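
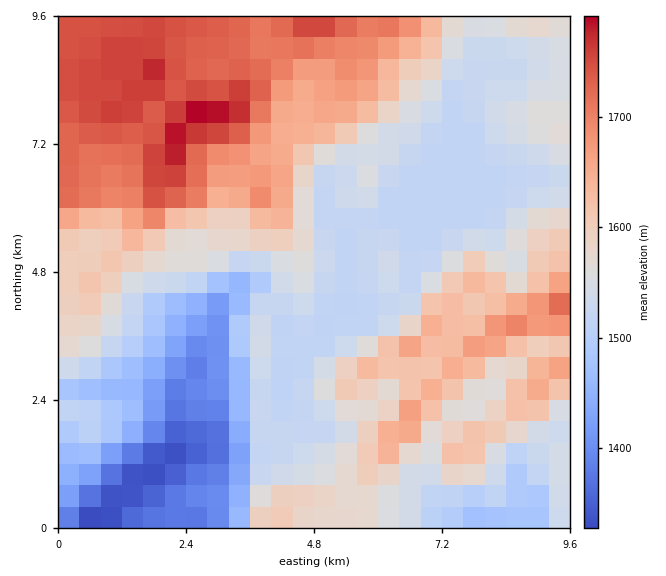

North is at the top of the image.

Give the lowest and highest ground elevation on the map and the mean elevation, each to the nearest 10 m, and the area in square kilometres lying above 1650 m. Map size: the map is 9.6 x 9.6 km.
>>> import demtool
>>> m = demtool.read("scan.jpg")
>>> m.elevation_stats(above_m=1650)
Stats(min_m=1320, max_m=1800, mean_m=1570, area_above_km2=22.8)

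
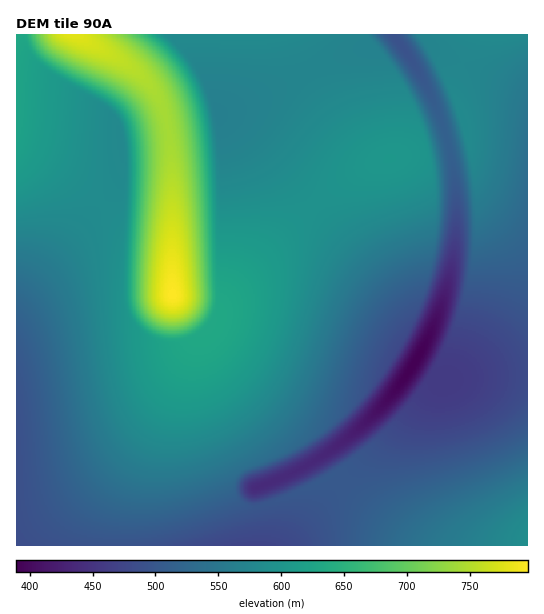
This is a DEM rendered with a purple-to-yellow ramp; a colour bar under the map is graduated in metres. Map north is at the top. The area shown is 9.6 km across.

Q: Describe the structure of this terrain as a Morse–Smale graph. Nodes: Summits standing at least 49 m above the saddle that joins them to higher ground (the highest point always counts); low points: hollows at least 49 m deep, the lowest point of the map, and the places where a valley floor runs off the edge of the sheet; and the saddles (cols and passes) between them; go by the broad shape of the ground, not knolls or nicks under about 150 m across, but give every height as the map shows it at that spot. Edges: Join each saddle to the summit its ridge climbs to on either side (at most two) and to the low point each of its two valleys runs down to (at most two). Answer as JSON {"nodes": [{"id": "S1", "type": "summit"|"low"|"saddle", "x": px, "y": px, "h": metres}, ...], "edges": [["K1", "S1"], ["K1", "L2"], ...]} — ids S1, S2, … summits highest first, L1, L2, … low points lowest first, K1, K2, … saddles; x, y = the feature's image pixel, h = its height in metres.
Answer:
{"nodes": [
{"id": "S1", "type": "summit", "x": 173, "y": 295, "h": 796},
{"id": "S2", "type": "summit", "x": 527, "y": 541, "h": 590},
{"id": "S3", "type": "summit", "x": 498, "y": 35, "h": 583},
{"id": "L1", "type": "low", "x": 413, "y": 365, "h": 389},
{"id": "K1", "type": "saddle", "x": 446, "y": 139, "h": 514},
{"id": "K2", "type": "saddle", "x": 261, "y": 505, "h": 498}],
"edges": [["K1", "S1"], ["K1", "S3"], ["K1", "L1"], ["K2", "S1"], ["K2", "S2"], ["K2", "L1"]]}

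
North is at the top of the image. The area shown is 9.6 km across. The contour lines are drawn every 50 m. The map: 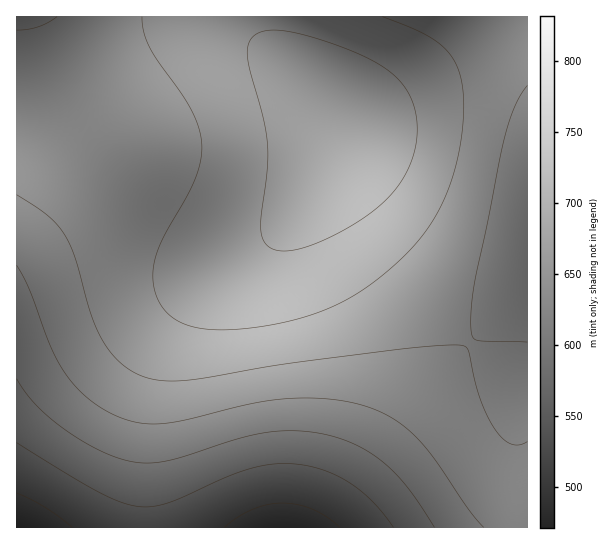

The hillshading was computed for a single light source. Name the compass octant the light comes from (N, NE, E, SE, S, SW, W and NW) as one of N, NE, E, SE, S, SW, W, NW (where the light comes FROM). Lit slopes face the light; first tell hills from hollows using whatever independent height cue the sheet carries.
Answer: S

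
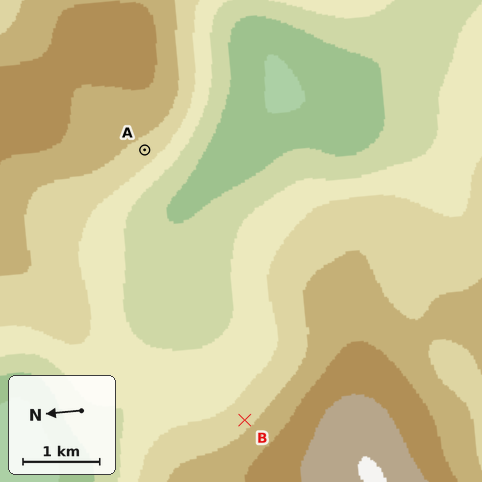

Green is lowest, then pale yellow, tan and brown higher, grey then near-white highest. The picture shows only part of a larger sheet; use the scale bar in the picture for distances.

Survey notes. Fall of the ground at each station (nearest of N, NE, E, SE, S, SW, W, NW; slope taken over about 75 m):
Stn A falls SW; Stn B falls NE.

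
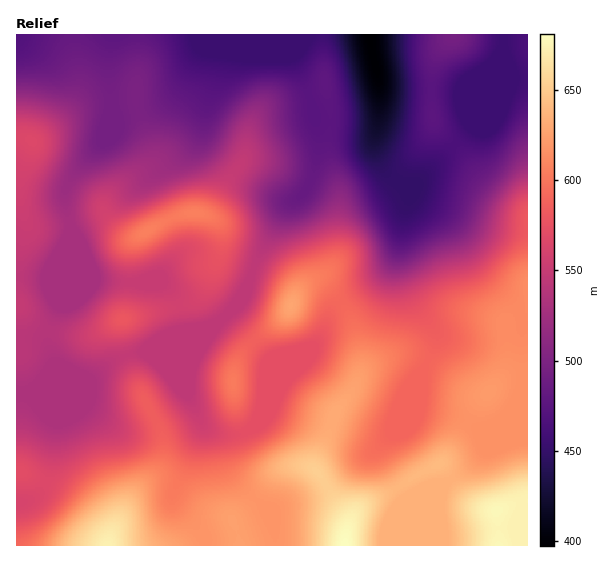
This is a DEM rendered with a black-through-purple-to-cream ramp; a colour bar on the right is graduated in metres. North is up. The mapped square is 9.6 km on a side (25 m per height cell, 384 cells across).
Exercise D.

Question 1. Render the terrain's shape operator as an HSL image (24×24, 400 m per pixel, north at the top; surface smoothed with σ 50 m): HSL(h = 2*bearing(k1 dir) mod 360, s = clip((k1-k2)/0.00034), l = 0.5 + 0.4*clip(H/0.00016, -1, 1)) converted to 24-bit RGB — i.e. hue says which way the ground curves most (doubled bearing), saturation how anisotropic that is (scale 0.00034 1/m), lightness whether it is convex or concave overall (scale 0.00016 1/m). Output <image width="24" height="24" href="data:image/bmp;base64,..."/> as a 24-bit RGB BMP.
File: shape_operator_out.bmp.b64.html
<image width="24" height="24" href="data:image/bmp;base64,Qk32BgAAAAAAADYAAAAoAAAAGAAAABgAAAABABgAAAAAAMAGAAATCwAAEwsAAAAAAAAAAAAAJz/eVWHr4MTmuKTG5cq3d6NoOneolF6ykVWKgn5llKd2eWyGSkh7Q0t4jLeD+e3JmSo/NUdzf4B/fn2AOCtelKhRv8ZyeW6BNFQpGUs1q6Fbxpek36+w2bKoLkxlWzhqpnGYj5yupIuggWWCS01zS2qBarpp48iy55K5GUhqf4B/c3GBRCqjrM/Ryb+eaWuNXo5NInNVH35Fiq1mwKid8KawnTaaMWB0f6iafIWas0uNqkBTYVFEQms9VO9MSOa85qzz2kf/dZ9QZ4BpEsWwftfayJPdx5Xgq8LKQXrDP4+dS6paX6ZhyXic6YHHVY+/XYWveW2mYkLN2p7xx6fso8/lr++uG2cvHSoVoDWw+L/233rePc1cGlsqO2QzqLlyubORTlOCXHCEcJ5kb3tGV0Iq4pYrdsJVNWl3jU5GKX5EOpyw25HT1Yqh6IJee0o3IU04F2YtM3VF3pSn2ZupaD90SXM6WYQft6lTZEVAQmo6goFTdzE9dEEwqO1zecR7NxlGfScQYbcGCTYVZVopzmww2opkwol8TX12PmdvIFo5hpUv1XI4jVVedoFzf4B+pX5VgHR7e4B7O2VsizaFutCUuvq9XzCOQgVM3Fpj1ve4Ild3FEpgvp+hz6253JSem3Z1K2dzdXuAME96uJd2n4CFcZhyb4GBgp9XeYB+gH9/QUBwOnan2PPZ39GHVRJGGAhm5+fF8/bVGCJpInhvPrR6u26X5YqVy5adS1qHS3t4M1qHprKfo4+srY+dYGGKqK6UUHl9gDk/h4w8EYwuhfsAdwoegHt+AkBn493B/NbHGSNceoB4HmA7SmM207mO0qOsunPERnWhNJKYbZl5l2d1rn90e2WTqJx2akeZf2zHzpLKwGg9VJQXJmwvfIB7RX15CoRU+6/B/xqegIEFFWEKFU5DotNho655onuvpX67TEuLZ1lLfm5OrrBkaYJ0jrl1NrfILnDCumHj79ny4djzc1HoHa+MeJwzBlgjFXpR/1fl/M/ceOHQClFoeNNjZalxZ3SNnleIl0KJgGeVf52loq2TeWuIv9WrXil3RHE9D1tB1dOJxF9Xwz68ukXFyHeel8ZVAjEqFC9h+eDS87rTHUGAU91nVse5OTXHnlPLmHvIkp3Lg4TDuH6qoWKE3dFRNDZof3+AJS1do34AfoMFSWApfEdip5yI2byoF3OCADhF2+20+bPTyX/XgtlfEKI4C0dsgES/t426jI6phk6sw1+rxKG5zaZ/I4Jwe4CAPQNO6KSY5cR6GHUmG3lPnphl2qxzOsRbAExSP857yY+x56zf8Nvdi9y+AB0zLT9Vq6WEnHWTc0GDoW+DyrmQsKCNmI3FIy55CQl8s+n098z/+c/8HlJ1NlMdsOpnlOCbAI+iFKOcc2aUuZ+E9PLX3JeoEAMwIk5Nc5VBcUM8azpQlVo+6so5lsR7Z7mdNwKElde+AOhcEdLF+sz/7cz/zNX/0fL6wsPjKkSADiUdHzoj1Z499P9XmC8iQhNJNlZQam1DYFhCR2V4oHG98OTY19V/SHozCS9Yt93R1o+NCjoTBTgGg9BO55+p5x0X0DoARRgUNUggCDEijcI29vrFZiqAeDB+V2h2TGBvdYt0M6GBM5Gl8fDayZh2w7RcAmdVIppmznmm2HO4MoM8C2IGeHgk8zp+7YWSqHXDi73NFmScJ9Ng0vCbWg5+sTigkmZXOWhYYZtnYLCHImRo0vFYrpSI4tbJPJahEEAxJksfvWxWu5SrfamWGlRWkTiB886+p8bKiY22RyyQd8FBxegnCg0pqTm613mZY5xZLMtrTbigLjKA1tqFu8zf4Mrg02vSJi10TXN4VqA7d6tdpIt3Nj1sIkRt9eXOy7B1cGFWVTVpsJJl5eCPBSJDKiJr0nB+39yyPdOtaD00EEA10Np3trGTr2SG1E6crUW8SkaEkbFxVJpPhYJfalV3FWlqz9WB9L7DlGamSjZ5rrhv2e++Aw5nFQtOx45w7/W9TCWAf36AV3d+N9geqIhQgT5CoUpIpmiDXU6VuLCScaRvVX+MgHSdRZGYJqFh2ruh4HHbjyK81OWosOKSDgQvFAgr0sBe+/OKHV5keIB6f3+AO5xEfmJCgU9KmpxtlYx3VV2QtK+atZ2VUICFUXx0iHZMV3grXXAUcFAZYjOL8/fUxqFuFgAzIxBMxtGP7cKStkI9FXsiVIJwoEhwbmdhi4pzkp5xi4xrUXFWj6NRs5dbhmJna0RwgH54gH9+gIB/f4B/PX1j7/9so1YxDgAzKCWcs8Oa1K2m38bfvc7cE0SXcG2w"/>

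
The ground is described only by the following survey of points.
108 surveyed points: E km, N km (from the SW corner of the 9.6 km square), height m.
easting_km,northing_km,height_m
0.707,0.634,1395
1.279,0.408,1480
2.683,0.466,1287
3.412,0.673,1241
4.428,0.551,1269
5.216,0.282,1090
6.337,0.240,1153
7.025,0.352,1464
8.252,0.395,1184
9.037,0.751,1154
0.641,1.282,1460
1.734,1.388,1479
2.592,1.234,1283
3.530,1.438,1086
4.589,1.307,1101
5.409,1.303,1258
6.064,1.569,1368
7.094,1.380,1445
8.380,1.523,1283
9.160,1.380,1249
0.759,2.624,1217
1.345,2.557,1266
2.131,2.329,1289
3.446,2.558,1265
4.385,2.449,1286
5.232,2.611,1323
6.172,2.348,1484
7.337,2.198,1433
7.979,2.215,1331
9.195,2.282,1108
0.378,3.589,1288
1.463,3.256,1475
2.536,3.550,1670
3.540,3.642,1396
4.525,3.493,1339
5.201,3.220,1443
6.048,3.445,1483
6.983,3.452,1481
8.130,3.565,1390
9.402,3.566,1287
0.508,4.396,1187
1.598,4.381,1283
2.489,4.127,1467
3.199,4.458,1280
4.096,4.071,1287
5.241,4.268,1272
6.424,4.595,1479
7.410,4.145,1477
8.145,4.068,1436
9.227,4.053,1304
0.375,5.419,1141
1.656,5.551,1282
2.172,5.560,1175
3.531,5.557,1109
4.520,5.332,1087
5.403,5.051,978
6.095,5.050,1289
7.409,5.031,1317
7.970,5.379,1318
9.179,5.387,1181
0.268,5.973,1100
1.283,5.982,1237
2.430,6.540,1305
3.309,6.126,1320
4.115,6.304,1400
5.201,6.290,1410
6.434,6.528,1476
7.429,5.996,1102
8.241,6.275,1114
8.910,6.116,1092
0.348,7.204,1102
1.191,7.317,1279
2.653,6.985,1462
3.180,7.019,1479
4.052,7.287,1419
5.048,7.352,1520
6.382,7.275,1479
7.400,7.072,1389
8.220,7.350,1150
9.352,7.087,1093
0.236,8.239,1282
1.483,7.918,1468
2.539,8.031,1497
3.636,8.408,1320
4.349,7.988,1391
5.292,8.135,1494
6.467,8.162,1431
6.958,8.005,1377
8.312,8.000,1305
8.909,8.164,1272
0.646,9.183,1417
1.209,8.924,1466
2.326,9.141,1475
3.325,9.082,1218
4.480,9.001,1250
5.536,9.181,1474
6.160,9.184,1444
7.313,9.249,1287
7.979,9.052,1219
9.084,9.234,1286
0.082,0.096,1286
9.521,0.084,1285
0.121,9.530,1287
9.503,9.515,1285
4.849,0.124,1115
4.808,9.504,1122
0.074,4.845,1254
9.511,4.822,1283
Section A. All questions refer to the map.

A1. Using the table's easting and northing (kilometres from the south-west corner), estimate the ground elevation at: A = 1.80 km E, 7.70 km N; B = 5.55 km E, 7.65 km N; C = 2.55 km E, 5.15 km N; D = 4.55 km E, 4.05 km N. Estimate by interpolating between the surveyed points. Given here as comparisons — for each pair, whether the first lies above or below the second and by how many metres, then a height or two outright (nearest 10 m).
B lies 290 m above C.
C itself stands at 1190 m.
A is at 1380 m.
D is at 1280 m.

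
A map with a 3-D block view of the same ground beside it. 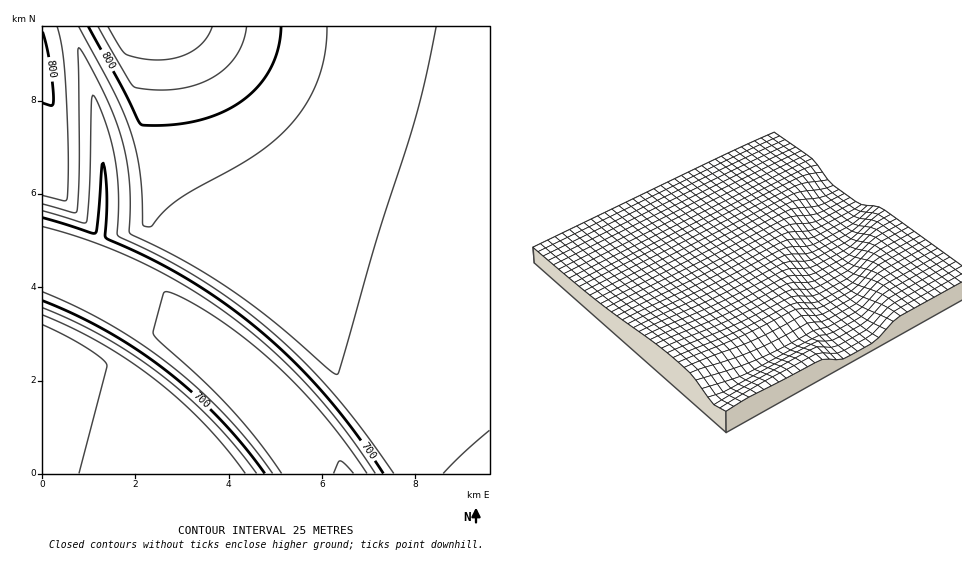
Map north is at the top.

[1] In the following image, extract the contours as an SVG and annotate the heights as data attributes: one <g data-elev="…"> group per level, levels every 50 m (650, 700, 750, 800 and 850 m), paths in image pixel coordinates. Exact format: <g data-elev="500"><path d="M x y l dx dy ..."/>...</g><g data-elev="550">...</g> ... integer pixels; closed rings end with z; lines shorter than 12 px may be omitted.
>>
<g data-elev="650"><path d="M282 473l-24-32-28-33-26-27-50-45-1-6 10-35 2-3 6 1 11 4 30 18 31 22 28 24 26 24 24 27 24 30 22 31"/></g><g data-elev="700"><path d="M265 473l-22-28-24-26-25-25-28-23-28-20-30-19-32-17-33-14"/><path d="M43 218l52 15 3-10 4-55 1-5 4 29-1 46 47 22 37 20 37 25 35 27 33 31 31 33 30 38 27 39"/></g><g data-elev="750"><path d="M245 473l-19-25-21-24-24-23-25-21-26-19-28-17-28-15-31-14"/><path d="M43 204l30 9 2 0 2-2 2-47 0-116 8 12 18 35 10 24 7 21 5 21 2 21 1 51 54 28 46 28 39 29 59 51 9 5 41-139 37-116 11-41 10-51"/></g><g data-elev="800"><path d="M43 103l9 3 2-7-4-37-7-30"/><path d="M88 27l34 60 17 36 4 2 12 1 26-2 25-6 21-8 19-12 14-14 12-18 6-18 3-21"/></g><g data-elev="850"><path d="M108 27l12 20 5 7 16 4 17 2 19-2 15-7 13-10 7-14"/></g>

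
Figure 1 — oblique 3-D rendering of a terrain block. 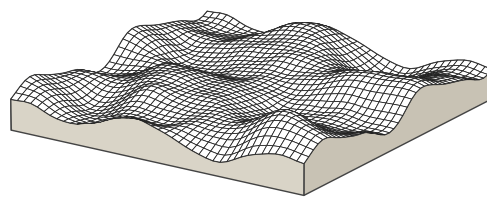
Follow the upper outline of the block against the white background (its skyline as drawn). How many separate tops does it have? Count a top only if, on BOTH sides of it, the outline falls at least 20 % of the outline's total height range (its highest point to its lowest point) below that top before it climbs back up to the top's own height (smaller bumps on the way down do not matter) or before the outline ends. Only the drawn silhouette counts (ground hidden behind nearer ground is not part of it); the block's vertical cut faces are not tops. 1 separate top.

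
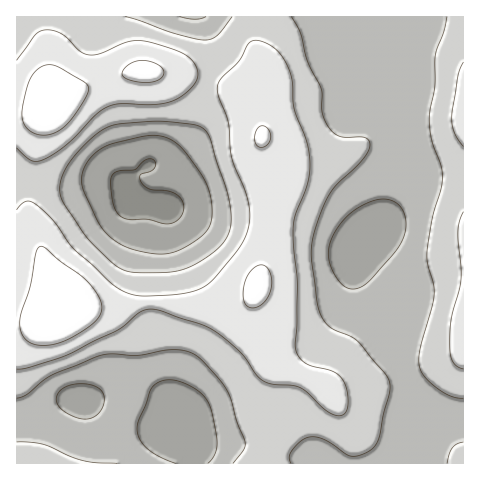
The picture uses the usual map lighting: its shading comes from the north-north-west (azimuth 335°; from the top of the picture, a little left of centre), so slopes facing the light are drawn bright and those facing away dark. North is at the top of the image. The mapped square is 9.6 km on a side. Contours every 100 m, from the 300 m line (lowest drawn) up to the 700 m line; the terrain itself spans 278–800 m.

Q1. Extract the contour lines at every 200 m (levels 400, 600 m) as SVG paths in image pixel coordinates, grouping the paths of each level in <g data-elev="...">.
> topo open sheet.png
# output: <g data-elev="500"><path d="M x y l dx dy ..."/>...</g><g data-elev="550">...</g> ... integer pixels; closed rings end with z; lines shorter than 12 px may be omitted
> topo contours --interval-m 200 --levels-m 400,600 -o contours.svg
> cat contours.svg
<g data-elev="400"><path d="M176 463l-16-6-12-8-8-9-3-9 1-10 13-32 7-6 9-3 12 1 14 6 9 8 7 9 4 14 4 26-3 11-6 8"/><path d="M84 419l-14-4-11-9-2-4 0-5 5-8 9-4 13-1 11 2 7 5 2 8-3 11-7 7z"/><path d="M349 289l-6-4-4-4-9-18-1-14 5-15 13-17 15-11 19-7 7 0 7 3 7 6 4 10 0 12-4 12-9 12-25 28-10 6z"/><path d="M152 253l-27-6-10-7-9-7-11-17-12-26-2-10 2-9 4-9 7-7 8-7 15-6 26-6 11-1 10 2 8 3 8 6 8 9 19 30 4 12 1 16-1 9-3 7-13 12-22 11-9 2z"/><path d="M206 17l-11 2-15-2"/></g><g data-elev="600"><path d="M17 369l12-2 39-12 51-26 22-18 13-2 47 15 14 7 26 22 15 22 9 7 8 2 19 1 8 3 8 5 17 16 10 6 9-1 2-3 2-6-1-16-6-12-9-6-26-7-7-7-3-8 1-65-3-36-1-21 3-13 12-32 2-11 0-13-4-19-12-30-2-26-2-12-9-16-11-10-12-5-8 2-11 19-17 16-4 7 0 11 10 28 4 35 15 38 3 22-3 14-7 14-24 30-10 10-13 5-20 4-32 1-15-3-15-10-36-33-21-29-18-16-5-4-5 0-5 3-4 6"/><path d="M463 212l-4 10-1 10 3 48-10 38-1 24 0 12 2 7 4 5 7 3"/><path d="M17 148l15 13 4 0 7-1 24-16 28-28 10-8 14-4 34 1 19-4 10-5 9-8 5-7 2-7-3-10-7-8-12-6-19-6-14-3-11 0-10 3-21 9-12 2-9-4-18-17-13-4-7 0-6 4-19 26"/><path d="M463 62l-5 14-6 42 3 15 8 13"/></g>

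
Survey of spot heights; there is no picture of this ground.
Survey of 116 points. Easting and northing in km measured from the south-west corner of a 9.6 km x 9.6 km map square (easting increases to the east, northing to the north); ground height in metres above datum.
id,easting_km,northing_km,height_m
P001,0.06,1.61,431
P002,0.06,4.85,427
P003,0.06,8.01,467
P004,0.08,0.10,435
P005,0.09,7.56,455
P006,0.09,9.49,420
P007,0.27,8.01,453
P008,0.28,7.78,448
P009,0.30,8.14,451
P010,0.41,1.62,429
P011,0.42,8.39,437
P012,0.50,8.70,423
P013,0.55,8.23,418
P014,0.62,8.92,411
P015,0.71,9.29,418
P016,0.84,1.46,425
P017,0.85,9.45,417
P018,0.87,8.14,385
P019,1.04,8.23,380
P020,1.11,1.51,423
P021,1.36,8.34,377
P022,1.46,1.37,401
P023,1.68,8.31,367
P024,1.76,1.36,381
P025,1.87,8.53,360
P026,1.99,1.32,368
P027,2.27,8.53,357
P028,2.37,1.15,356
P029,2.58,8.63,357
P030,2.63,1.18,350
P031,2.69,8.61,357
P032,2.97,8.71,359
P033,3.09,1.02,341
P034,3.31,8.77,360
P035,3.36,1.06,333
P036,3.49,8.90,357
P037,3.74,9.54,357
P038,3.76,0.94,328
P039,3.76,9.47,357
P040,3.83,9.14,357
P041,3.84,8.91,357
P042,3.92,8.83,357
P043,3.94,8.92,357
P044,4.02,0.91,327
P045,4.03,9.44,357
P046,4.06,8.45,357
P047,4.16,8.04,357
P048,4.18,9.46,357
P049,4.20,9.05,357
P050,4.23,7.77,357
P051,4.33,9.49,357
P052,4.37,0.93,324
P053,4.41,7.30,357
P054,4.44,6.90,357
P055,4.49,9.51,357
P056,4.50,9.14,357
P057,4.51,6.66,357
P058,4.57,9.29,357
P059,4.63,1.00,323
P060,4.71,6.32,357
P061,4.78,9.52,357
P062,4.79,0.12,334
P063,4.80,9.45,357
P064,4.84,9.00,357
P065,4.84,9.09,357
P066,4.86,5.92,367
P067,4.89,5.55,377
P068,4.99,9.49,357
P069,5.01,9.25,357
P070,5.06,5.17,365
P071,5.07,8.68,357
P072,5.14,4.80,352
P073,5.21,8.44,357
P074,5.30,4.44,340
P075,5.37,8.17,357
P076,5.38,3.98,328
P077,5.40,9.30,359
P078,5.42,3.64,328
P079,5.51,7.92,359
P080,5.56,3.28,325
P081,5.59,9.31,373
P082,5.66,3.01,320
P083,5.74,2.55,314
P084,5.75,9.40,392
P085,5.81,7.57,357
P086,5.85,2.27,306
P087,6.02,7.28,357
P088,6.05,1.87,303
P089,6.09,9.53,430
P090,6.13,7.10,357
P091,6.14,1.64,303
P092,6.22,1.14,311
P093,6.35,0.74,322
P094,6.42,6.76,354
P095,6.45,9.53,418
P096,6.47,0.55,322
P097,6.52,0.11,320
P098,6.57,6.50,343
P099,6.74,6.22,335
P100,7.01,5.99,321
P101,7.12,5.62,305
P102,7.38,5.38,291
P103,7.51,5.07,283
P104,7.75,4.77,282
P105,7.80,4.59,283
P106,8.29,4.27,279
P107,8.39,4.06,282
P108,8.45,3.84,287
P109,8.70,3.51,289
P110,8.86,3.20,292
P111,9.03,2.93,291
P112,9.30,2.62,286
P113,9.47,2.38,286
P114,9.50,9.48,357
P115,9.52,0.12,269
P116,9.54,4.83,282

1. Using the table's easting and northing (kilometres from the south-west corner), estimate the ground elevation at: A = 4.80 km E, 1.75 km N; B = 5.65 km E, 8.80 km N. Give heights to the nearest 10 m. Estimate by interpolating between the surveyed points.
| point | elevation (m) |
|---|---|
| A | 340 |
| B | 370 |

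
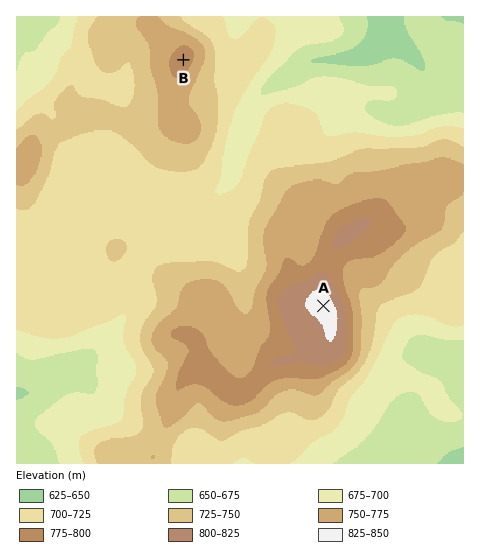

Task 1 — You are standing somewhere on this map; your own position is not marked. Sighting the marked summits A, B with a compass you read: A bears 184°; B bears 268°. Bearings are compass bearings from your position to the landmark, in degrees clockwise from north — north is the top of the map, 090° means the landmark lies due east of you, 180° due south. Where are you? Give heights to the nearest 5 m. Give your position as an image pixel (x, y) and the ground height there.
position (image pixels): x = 341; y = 54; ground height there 650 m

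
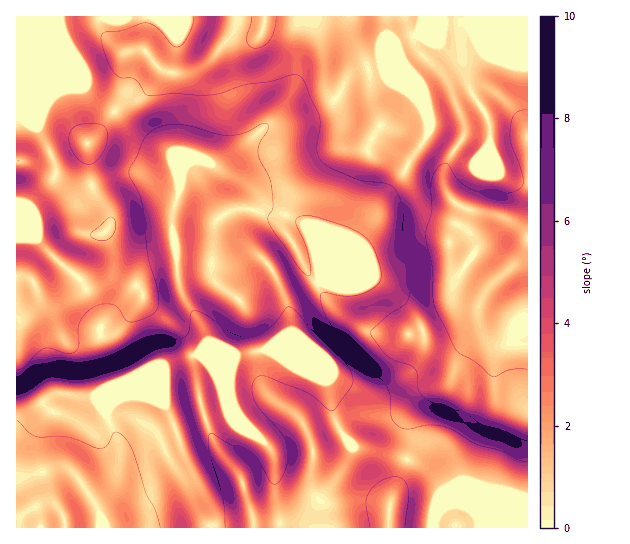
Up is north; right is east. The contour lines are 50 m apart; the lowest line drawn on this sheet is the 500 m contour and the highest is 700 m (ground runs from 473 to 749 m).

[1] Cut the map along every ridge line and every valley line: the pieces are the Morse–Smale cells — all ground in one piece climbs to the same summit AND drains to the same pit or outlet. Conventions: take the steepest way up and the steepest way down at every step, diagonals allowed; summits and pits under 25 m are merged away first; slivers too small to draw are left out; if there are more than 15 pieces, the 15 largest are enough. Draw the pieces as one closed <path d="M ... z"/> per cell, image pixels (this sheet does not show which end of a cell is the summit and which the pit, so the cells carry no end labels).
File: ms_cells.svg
<path d="M527 16l-104 0-4 17-23 12 21 55-8-8-11-5-11-12-5-8-20 4-11 4-6 6-8 17-11 9-29 13-34 8-22 20-24 16-16-4-10 1-8 8-5 8-3-28 0-34-4-21 5-56-17-18-6-4-137 1 0 221 21 1 22 24 24 19 17 35 1 28 12 36-4 14 0 12-3 6-12-16-36-4-13 7-28 23 0 105 262 0 1-7-4-20 4 8 10 7 9 0 12-7 14-15 19-27 8-18-1-5 6 4 34 7 22 6 10 7 14 14 6 8-8 19-2 19 95-1z"/><path d="M422 16l-268 0 22 22-5 56 4 21 2 62 14-16 10-1 16 4 24-16 22-20 34-8 29-13 11-9 8-17 6-6 11-4 20-4 5 8 11 12 11 5 6 7 1-4-16-36-4-14 23-12 4-10z"/><path d="M22 237l-6 2 0 186 5-6 24-19 13-7 36 4 12 16 3-6 0-12 4-14-12-36-1-28-17-35-24-19-22-24z"/><path d="M353 445l-9 22-19 27-14 15-12 7-9 0-4-1-9-10 3 22 151 1 4-19 8-19-6-8-14-14-10-7-22-6-34-7z"/>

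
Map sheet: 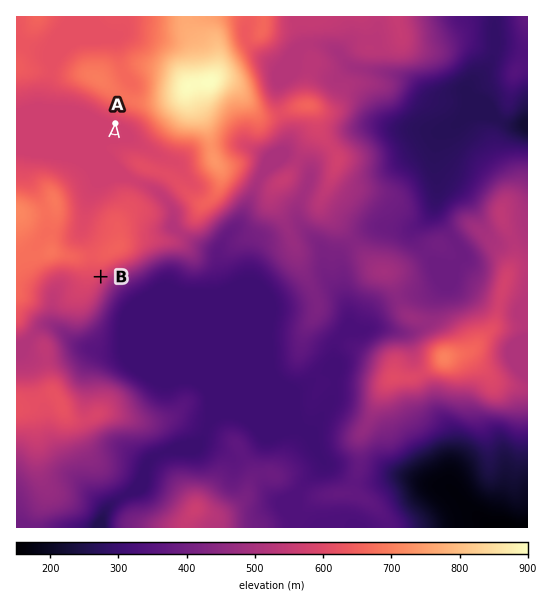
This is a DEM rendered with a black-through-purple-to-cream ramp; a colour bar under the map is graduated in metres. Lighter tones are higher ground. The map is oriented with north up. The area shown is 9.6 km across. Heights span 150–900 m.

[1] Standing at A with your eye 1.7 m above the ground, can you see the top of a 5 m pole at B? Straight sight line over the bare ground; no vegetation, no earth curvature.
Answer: no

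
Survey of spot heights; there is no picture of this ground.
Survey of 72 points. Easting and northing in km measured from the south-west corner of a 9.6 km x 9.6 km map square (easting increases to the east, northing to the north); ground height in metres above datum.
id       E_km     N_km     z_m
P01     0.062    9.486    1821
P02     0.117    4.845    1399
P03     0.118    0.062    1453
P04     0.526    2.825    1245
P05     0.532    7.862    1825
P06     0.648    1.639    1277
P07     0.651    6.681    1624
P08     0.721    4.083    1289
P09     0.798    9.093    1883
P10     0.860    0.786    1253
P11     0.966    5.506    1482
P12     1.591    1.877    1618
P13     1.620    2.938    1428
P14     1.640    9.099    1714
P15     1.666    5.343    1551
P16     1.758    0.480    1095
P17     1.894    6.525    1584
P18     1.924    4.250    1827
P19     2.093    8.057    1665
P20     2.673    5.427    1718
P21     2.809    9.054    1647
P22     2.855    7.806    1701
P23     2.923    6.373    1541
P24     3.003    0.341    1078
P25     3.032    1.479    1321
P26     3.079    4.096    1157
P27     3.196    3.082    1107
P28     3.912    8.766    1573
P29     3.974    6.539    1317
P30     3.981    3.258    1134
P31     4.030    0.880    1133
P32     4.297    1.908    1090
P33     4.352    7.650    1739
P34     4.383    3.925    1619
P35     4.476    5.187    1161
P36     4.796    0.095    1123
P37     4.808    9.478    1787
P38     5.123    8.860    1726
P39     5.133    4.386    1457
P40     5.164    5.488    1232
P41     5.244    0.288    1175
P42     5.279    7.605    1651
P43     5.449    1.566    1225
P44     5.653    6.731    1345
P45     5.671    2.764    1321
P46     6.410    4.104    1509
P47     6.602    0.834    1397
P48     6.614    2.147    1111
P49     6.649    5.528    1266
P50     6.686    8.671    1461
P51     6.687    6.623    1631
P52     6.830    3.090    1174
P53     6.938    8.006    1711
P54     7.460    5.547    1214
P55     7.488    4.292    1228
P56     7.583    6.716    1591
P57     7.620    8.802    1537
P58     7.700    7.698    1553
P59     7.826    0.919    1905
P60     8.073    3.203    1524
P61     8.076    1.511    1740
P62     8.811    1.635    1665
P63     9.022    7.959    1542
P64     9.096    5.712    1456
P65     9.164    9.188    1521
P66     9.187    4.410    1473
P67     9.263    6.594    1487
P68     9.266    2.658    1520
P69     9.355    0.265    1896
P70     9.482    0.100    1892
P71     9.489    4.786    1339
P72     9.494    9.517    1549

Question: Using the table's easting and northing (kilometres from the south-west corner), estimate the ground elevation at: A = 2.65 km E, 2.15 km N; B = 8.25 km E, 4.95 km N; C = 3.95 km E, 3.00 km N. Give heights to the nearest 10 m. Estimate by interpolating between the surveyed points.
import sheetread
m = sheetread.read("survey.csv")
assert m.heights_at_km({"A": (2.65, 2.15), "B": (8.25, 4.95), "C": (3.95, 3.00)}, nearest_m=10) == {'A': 1470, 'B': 1240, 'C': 1210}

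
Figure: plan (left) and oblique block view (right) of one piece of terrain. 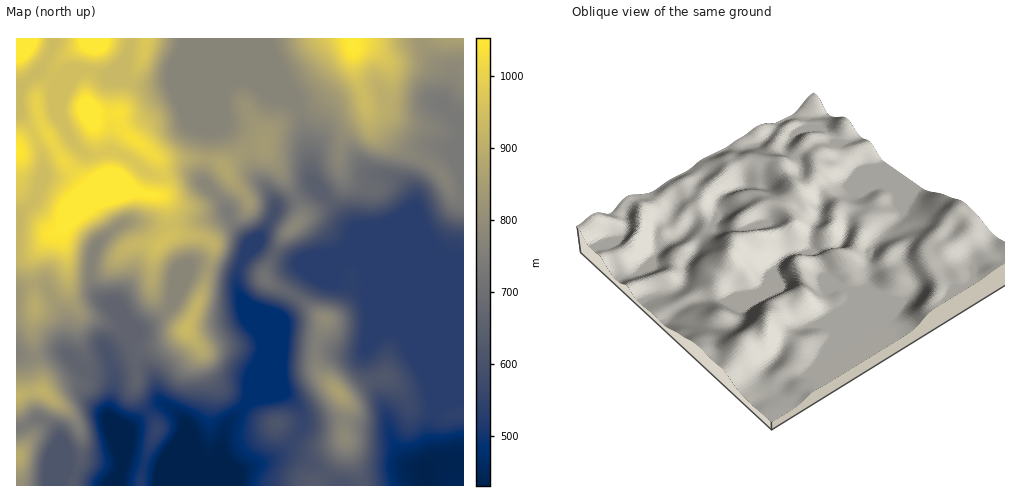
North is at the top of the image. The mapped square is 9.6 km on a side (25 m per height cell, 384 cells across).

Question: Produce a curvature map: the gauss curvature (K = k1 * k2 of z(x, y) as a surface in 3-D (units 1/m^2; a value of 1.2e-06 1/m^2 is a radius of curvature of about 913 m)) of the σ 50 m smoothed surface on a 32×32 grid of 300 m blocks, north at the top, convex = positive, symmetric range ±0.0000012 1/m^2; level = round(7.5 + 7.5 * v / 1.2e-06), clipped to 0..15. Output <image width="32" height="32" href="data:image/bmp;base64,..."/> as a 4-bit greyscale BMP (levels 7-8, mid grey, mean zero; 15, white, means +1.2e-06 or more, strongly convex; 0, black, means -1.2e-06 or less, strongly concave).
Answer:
<image width="32" height="32" href="data:image/bmp;base64,Qk12AgAAAAAAAHYAAAAoAAAAIAAAACAAAAABAAQAAAAAAAACAAATCwAAEwsAABAAAAAAAAAAAAAAABEREQAiIiIAMzMzAERERABVVVUAZmZmAHd3dwCIiIgAmZmZAKqqqgC7u7sAzMzMAN3d3QDu7u4A////ADd4WZeYh4iIeHiIeGh3d4i5iHhXdZh3d3iHd2dXiIh355g1d4WIh3d3d3aKl3d4eHeMyIiJpod3d4Z3jJiHh3gXKFmnlrWHeHjYeVRXmIeHrZpp51J3h3ZWhmhnt5eHd4S4OEfJp3eYZ4l4vnV3d3d4l2hXtnl2WIh2iKlViHeIhnd3d3V4eViHdpdYl4h3iIOKZ4d2d3+Wdnd1Z6h3h4iIiVqXd2t3d2Z3hnd3d3iId3aXR3lbhoiXjHnJZ3d4iHt3iIhnKGh5h6sb5leIiIiId1uqi3ibeVZzF3R4iIiIdpdzeHmIhnpfd4iHd4iIh3eWdahmepI4L2uIeHeIh4d3d4iZeHm2tmcJmHd3iId4eIhveYeHZvb/O3Z3d4h3d3l2V1qHZ3dgcz+3eId3d2d3eXdrtlaHl/immFiHd4d5eHh3aSi3Z0i44FdHeZepiHeHd7pXd6x4ZnaIeWiGqHd4hma5iFaHiGd4mJiId3aHt3mIVni2VYdoh3eHh3d3d6Z4doiIeIiHeId3dmmHiIdmh3lnd3qIiHiHd4eId3eHh4aqaXiXiIh3h3h3iIh4d3uGyml3d3h3mIeHiIh3iIdnd1aXVoh4d3eHd4hYd4iIR3h1h3eYiId3iHd3aYh3d4Z2dleJh3iIh3d3eZd4d3j3aH+meXZ4iId3iHiHeIeH"/>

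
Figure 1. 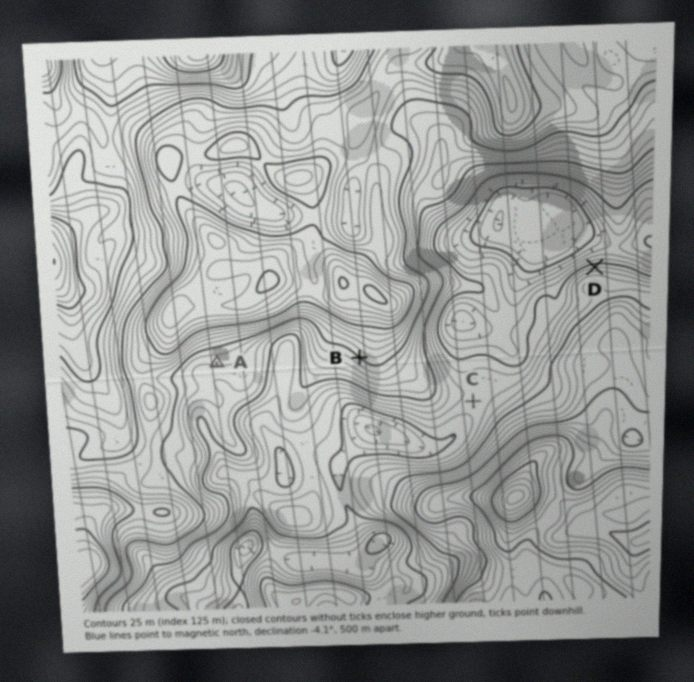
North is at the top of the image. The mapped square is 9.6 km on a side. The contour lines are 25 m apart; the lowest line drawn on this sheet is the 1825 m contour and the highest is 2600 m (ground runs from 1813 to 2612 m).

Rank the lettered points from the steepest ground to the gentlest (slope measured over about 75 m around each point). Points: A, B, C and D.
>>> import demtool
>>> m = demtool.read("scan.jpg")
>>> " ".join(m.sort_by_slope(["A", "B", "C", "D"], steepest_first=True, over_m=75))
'D B A C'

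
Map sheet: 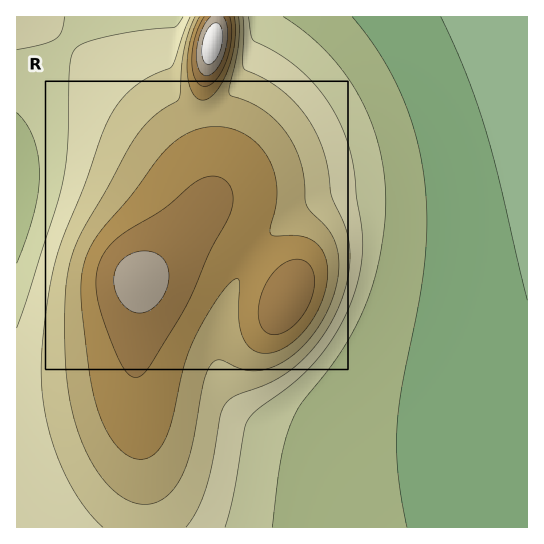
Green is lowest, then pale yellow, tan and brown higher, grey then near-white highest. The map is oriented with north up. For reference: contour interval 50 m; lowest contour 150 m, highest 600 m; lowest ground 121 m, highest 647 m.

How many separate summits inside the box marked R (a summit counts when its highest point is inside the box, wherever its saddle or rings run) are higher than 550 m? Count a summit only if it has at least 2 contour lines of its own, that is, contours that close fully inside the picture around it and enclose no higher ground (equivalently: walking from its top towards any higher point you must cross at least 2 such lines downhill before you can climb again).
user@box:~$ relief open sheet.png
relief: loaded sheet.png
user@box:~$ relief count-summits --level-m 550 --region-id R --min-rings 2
1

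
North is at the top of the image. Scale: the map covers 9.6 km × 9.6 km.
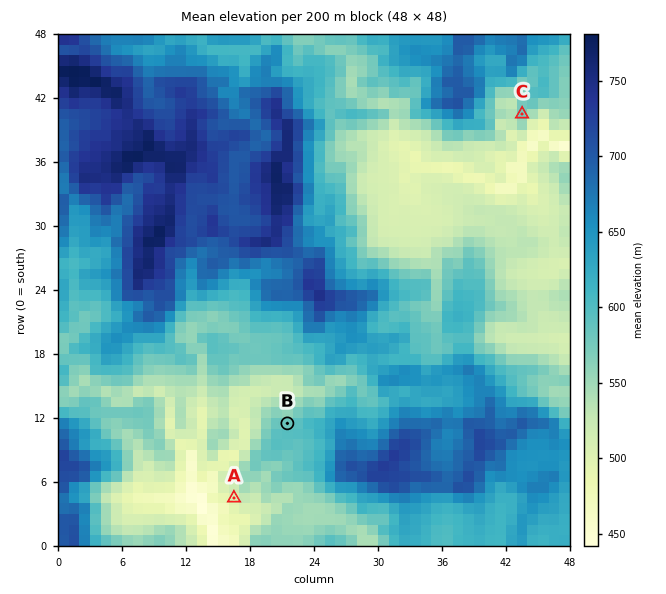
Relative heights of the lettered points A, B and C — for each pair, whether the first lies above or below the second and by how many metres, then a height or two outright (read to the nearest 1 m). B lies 81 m above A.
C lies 75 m above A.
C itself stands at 577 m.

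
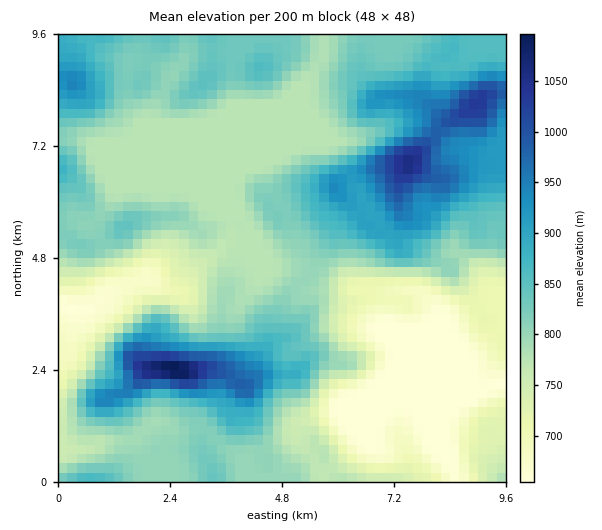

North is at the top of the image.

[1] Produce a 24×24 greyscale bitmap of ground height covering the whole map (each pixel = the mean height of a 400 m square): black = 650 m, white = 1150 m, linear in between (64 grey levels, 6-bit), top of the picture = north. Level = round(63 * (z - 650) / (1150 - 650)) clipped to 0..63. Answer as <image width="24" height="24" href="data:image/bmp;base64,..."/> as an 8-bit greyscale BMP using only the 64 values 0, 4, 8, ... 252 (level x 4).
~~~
<image width="24" height="24" href="data:image/bmp;base64,Qk12BgAAAAAAADYEAAAoAAAAGAAAABgAAAABAAgAAAAAAEACAAATCwAAEwsAAAABAAAAAAAAAAAAAAEBAQACAgIAAwMDAAQEBAAFBQUABgYGAAcHBwAICAgACQkJAAoKCgALCwsADAwMAA0NDQAODg4ADw8PABAQEAAREREAEhISABMTEwAUFBQAFRUVABYWFgAXFxcAGBgYABkZGQAaGhoAGxsbABwcHAAdHR0AHh4eAB8fHwAgICAAISEhACIiIgAjIyMAJCQkACUlJQAmJiYAJycnACgoKAApKSkAKioqACsrKwAsLCwALS0tAC4uLgAvLy8AMDAwADExMQAyMjIAMzMzADQ0NAA1NTUANjY2ADc3NwA4ODgAOTk5ADo6OgA7OzsAPDw8AD09PQA+Pj4APz8/AEBAQABBQUEAQkJCAENDQwBEREQARUVFAEZGRgBHR0cASEhIAElJSQBKSkoAS0tLAExMTABNTU0ATk5OAE9PTwBQUFAAUVFRAFJSUgBTU1MAVFRUAFVVVQBWVlYAV1dXAFhYWABZWVkAWlpaAFtbWwBcXFwAXV1dAF5eXgBfX18AYGBgAGFhYQBiYmIAY2NjAGRkZABlZWUAZmZmAGdnZwBoaGgAaWlpAGpqagBra2sAbGxsAG1tbQBubm4Ab29vAHBwcABxcXEAcnJyAHNzcwB0dHQAdXV1AHZ2dgB3d3cAeHh4AHl5eQB6enoAe3t7AHx8fAB9fX0Afn5+AH9/fwCAgIAAgYGBAIKCggCDg4MAhISEAIWFhQCGhoYAh4eHAIiIiACJiYkAioqKAIuLiwCMjIwAjY2NAI6OjgCPj48AkJCQAJGRkQCSkpIAk5OTAJSUlACVlZUAlpaWAJeXlwCYmJgAmZmZAJqamgCbm5sAnJycAJ2dnQCenp4An5+fAKCgoAChoaEAoqKiAKOjowCkpKQApaWlAKampgCnp6cAqKioAKmpqQCqqqoAq6urAKysrACtra0Arq6uAK+vrwCwsLAAsbGxALKysgCzs7MAtLS0ALW1tQC2trYAt7e3ALi4uAC5ubkAurq6ALu7uwC8vLwAvb29AL6+vgC/v78AwMDAAMHBwQDCwsIAw8PDAMTExADFxcUAxsbGAMfHxwDIyMgAycnJAMrKygDLy8sAzMzMAM3NzQDOzs4Az8/PANDQ0ADR0dEA0tLSANPT0wDU1NQA1dXVANbW1gDX19cA2NjYANnZ2QDa2toA29vbANzc3ADd3d0A3t7eAN/f3wDg4OAA4eHhAOLi4gDj4+MA5OTkAOXl5QDm5uYA5+fnAOjo6ADp6ekA6urqAOvr6wDs7OwA7e3tAO7u7gDv7+8A8PDwAPHx8QDy8vIA8/PzAPT09AD19fUA9vb2APf39wD4+PgA+fn5APr6+gD7+/sA/Pz8AP39/QD+/v4A////AFRkYFhQTFBYXFBMTExAPDgsKCggEAwkODhARExMTFBYWFBMTEA8PBwMCBgQBAwoMDhERExITExUWGBcSDg4KAgECBAEBBAkKDxcbGRQSFBYaHRwUDwwEAQEBAgEBAgcJDhwlJB4aHSAgJCQZFBAFAQEBAQEBAQIECRIcJC4uMi8qKighHRgNCgQBAQEBAQEBBQoXJzAzMy4rJyMeGxoUEgwDAQEBAQIFBAYPHiUjIBwcHBwcGhcSCwUBAQEBAQQHAwMGDRgcFRATExcYGBYOCAMBAgEBAwgIAQICBQoOCwwSERMVFBQPCgcFBgQCBggHBwYDAwQFCAsRERARExMQCQcHBgYLDQkIDg8MCAUGCgwPEBAQEhMSDxASFBMTEgwNFRYUEw0LDA8PEBARExQWFhgcHhoVExQVFRQVGBUSERIREBAUFRcaHCAgIiEbFhgXFRUTFRUUExEQEBIWFhodICAjJyMhGxoZGBcREBAQEBAQEBQVFxwiIiEoKyYnIx8dGxUQEBAQEBAQEBESFhogIiUsMS4qJyIhGRIQEBAQEBAQEBAQEBITFx8qMTAnJSIiFBEQEBAQEBAQEBAQEBAQERQbJCkpJiYiGRgVEhAQERAQEBAQEBARFhwcHyUqLS4nICAbFRQTFhcTEREREBATGCAjJCYmKzArJCIcFhcUFRkYFhgXERATGBsdHyEfISYnIB4aFhYVFBcYFxoZFhISFhgXFxobGxscHhwbGBcYFhcYFxcXFxMRFRcWFhgbGxoaA=="/>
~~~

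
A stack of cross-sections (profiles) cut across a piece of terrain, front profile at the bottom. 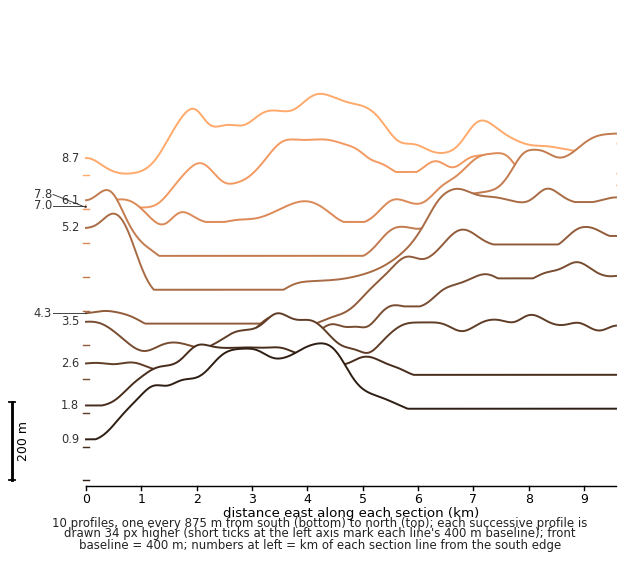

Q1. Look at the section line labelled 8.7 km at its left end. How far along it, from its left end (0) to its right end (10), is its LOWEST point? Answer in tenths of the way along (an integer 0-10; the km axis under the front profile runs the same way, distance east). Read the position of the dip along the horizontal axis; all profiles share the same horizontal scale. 1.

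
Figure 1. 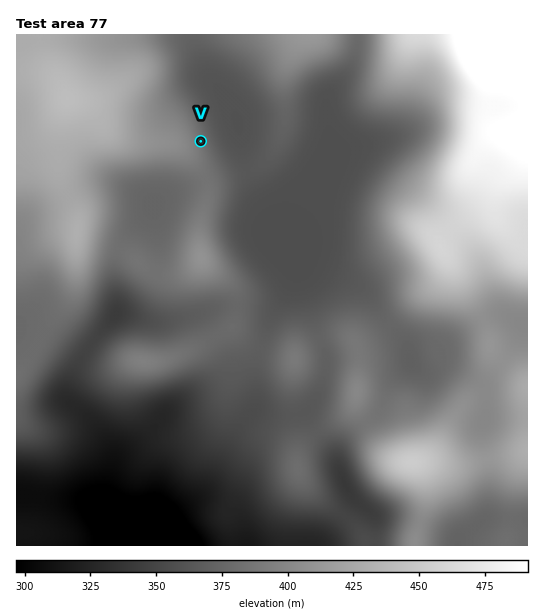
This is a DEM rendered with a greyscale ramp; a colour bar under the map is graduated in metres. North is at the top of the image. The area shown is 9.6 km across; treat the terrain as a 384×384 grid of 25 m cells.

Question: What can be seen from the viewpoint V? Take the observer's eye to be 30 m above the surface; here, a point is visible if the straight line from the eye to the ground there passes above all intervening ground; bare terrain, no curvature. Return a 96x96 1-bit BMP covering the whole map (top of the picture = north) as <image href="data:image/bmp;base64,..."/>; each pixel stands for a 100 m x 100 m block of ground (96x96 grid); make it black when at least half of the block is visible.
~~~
<image width="96" height="96" href="data:image/bmp;base64,Qk2+BAAAAAAAAD4AAAAoAAAAYAAAAGAAAAABAAEAAAAAAIAEAAATCwAAEwsAAAIAAAAAAAAA////AAAAAAAAAAAAAAAAAAPAAAAAAAAAAAAAAAOAAAAAAAAAAAAAAAIAAAAAAAAAAAAAAAAAAAAAAAAAAAAAAAAAAAAAAAAAAAAAAAAAAAAAAAAAAAAAAAAAAAAAAAAAAAAAAAAAAAAAAAAAAAAAAAAAAAAAAAAAAAAAAAAAAAAAAAAAAAAAAAAAAAAAAAAAAAAAAAAAAAAAAAAAAAHAAAAAAAAAAAAAAAPwAEAAAAAAAAAAAAP8AHgAABgAAAAAAAP+AP+AADwAAAAAAAP+AP/wAP4AAAAAAAP+AP/+Af8AAAAAAAP+AP//AP8AAAAAAAf+AP//gH8OAAAAAAf8AD//gD8+AAAAAAP4AAf/wD9+AAAAAAPwAAP/wD/8AAAAAAPgCAH/wD/4AAAAAAHAHAH/4D/4AAAAAAGAHAH/8D74AAAAAAGAHgP/8H54AAAAAAAAHwP/+H54AAAAAAAAHwH//P94AAAAAAAAH4D////8AAAAAAAAH4B////8AAAAAAGAH8A////+AAAAAAPAH8A//79+AAAAAAfgP8A//wAfAAHwAAfwP8A//wAPgH/8AAf8P8A//4AHwH/4AAf+f4A/gwADwD/wAA///8B+AAAB4A/AAA///+B8AAAAYAAAAA/////gAAAAEAAAAD////+AAAAAGAAAAH////+AAAAACAAAAD////+AAAAADAAAAD////+AAAAADAAAAB/////AAAAADAAAAB/////gAAAADgAAAB/////4AAAADgAAAD/////8AAAADwAAAD/////+AAAADwAAAH/////+AAAADwB4AP//////AAAAD4D8Af//////AAAAD4H+A///////AAAAD8f/D///////AAAAD///////////AAAAD//////////+AAAAD//////////+AAAAH//////////8AAAAH//////////8AAAAH//////////8AIAAH////v//////g4AAH////P///////4AAH////P///////wAAH////P///////wAAH////v///////wAAP///////////+AAAf///////////+AAAf///////////8AAAf///////////8AAA////////////8AAA///3////////+AAAf//z////////+AAAf///////////+AAAf////////////AAAAH///////////AAAAH///////////hwAAH////////////wAAH/////x/////7gAAH/////x/////wAAAH/////w/////wAAAP/////wf////wAAC//////wf////gAAH//////wf////gAAD//////wf////wAAAH/////wf////wAAAD/////wf////wAAAA/////wf////4AAAAf////4f////4AAAAP//////////wAAAAH//////////wAAAAD//////////wAAAAA//////////wAAAAAf////8f///gAAAAAf////4P///gAAAAA/////wH///gAAAAB/////gH///gA="/>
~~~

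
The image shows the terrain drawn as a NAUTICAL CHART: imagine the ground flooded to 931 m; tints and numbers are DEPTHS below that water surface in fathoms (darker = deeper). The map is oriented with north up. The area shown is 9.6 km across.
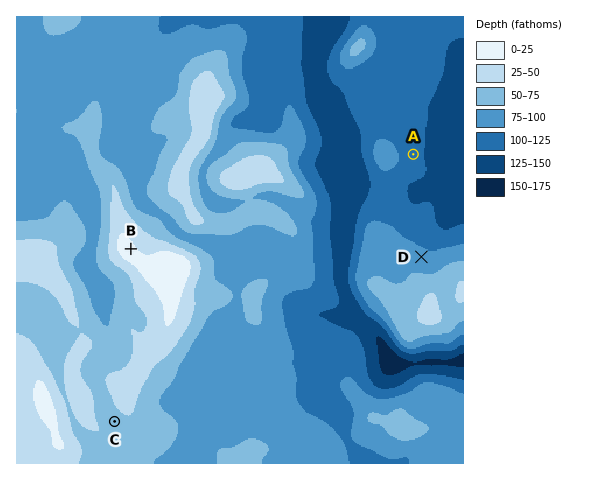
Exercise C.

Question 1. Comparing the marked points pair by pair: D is above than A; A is below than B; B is above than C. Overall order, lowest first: A D C B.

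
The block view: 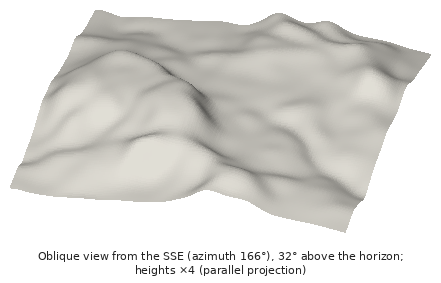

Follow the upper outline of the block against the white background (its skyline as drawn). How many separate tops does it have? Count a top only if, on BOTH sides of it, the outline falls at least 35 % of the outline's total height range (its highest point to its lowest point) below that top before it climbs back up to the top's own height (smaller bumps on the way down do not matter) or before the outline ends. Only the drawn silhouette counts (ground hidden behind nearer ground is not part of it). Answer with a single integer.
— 0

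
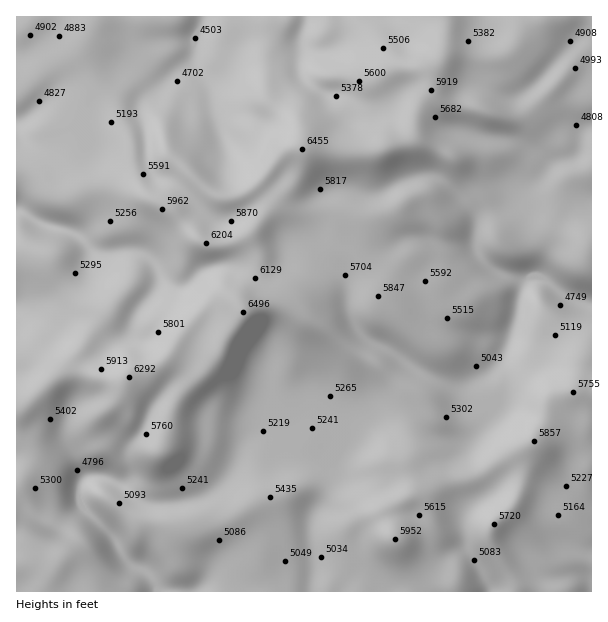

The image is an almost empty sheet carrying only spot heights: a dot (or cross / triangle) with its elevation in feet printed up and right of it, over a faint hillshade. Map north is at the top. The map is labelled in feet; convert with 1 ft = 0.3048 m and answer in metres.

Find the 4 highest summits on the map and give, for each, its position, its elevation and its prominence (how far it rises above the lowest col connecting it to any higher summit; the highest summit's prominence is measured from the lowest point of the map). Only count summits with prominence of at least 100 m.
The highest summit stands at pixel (243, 312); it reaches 1980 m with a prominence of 626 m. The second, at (302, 149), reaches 1968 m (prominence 134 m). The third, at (395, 539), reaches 1814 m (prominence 162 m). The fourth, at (534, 441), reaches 1785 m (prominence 133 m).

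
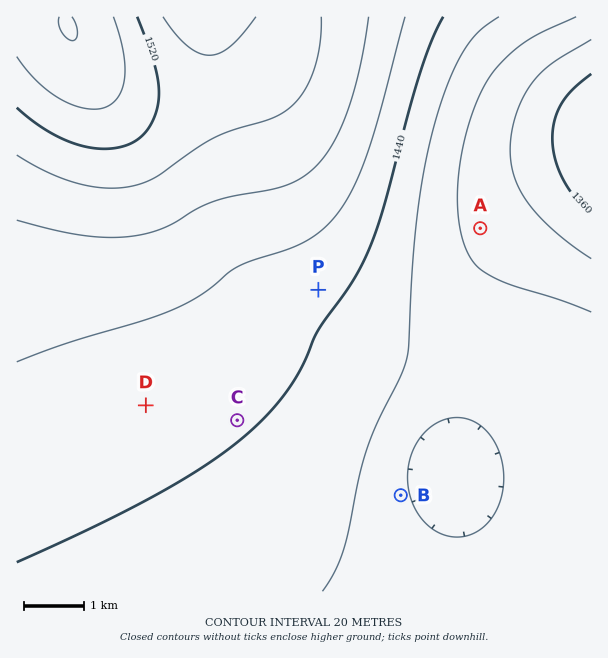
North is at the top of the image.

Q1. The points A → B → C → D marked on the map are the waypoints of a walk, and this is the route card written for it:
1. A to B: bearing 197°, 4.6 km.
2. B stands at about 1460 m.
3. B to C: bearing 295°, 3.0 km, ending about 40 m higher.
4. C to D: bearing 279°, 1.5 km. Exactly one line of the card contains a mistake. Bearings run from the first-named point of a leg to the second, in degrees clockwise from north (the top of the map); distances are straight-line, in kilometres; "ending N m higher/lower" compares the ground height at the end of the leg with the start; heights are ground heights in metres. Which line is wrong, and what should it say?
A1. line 2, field height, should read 1400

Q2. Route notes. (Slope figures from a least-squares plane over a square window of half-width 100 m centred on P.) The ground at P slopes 1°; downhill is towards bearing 139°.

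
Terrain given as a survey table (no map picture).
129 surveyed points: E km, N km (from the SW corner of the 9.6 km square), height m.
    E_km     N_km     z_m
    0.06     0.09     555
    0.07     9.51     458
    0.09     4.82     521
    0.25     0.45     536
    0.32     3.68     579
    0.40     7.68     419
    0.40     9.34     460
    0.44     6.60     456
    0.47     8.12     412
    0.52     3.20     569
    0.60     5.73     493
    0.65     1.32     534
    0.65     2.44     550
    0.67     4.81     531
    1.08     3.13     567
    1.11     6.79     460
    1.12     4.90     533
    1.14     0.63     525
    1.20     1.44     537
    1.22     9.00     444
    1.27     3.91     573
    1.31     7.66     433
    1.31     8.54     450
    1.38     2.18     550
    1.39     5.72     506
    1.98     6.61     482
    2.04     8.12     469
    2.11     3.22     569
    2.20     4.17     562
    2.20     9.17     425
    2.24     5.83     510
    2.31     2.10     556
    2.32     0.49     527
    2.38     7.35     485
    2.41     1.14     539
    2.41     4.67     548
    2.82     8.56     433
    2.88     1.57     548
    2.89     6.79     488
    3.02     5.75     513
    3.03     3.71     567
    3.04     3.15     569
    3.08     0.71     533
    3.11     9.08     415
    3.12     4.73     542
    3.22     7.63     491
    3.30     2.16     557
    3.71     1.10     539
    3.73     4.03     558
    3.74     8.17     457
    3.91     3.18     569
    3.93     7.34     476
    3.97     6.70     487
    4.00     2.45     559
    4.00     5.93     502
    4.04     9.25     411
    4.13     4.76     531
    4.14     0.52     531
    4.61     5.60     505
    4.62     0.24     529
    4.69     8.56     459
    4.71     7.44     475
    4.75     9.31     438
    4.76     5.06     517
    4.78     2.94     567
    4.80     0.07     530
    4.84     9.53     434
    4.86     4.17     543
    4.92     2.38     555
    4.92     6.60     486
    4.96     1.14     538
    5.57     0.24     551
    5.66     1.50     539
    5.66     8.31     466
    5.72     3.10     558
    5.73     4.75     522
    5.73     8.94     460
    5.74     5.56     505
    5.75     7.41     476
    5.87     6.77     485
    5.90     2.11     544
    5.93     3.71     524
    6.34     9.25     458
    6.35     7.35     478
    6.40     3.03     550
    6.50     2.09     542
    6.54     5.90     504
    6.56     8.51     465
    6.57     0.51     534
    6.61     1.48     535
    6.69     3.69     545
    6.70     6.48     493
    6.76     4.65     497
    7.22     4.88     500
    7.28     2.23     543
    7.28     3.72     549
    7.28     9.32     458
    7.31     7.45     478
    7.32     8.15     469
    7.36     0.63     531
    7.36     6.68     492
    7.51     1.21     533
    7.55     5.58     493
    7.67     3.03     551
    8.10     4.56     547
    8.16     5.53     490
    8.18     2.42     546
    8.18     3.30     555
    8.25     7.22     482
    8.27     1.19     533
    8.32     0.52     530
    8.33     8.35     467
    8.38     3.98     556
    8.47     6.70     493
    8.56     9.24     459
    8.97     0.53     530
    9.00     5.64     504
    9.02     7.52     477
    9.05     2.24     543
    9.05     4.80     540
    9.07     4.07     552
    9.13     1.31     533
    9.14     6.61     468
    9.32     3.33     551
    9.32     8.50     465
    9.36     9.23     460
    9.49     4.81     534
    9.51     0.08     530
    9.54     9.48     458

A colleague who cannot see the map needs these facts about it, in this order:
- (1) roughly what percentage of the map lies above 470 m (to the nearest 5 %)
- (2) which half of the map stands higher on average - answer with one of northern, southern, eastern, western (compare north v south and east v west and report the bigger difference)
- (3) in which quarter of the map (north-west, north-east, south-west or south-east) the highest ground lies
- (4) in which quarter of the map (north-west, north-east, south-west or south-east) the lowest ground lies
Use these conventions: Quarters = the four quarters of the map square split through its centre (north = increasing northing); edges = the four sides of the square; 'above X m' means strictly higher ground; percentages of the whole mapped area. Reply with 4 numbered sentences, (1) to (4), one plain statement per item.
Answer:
(1) Ground above 470 m makes up about 80 % of the sheet.
(2) The southern half stands higher on average than the northern half.
(3) The highest point lies in the south-west quarter of the map.
(4) The lowest point lies in the north-west quarter of the map.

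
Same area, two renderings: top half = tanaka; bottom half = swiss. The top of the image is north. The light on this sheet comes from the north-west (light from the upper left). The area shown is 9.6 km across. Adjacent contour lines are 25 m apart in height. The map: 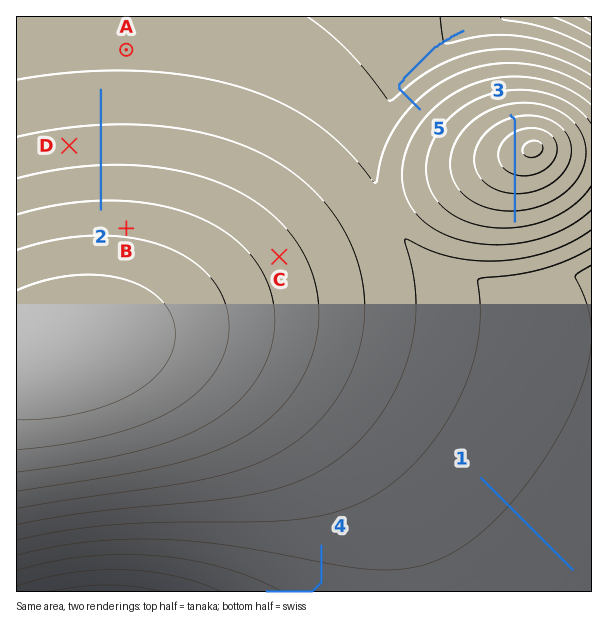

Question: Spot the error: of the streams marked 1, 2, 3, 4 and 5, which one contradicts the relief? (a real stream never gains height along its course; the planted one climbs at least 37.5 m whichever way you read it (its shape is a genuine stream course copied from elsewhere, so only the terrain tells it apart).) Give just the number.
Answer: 3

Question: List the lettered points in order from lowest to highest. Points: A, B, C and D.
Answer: A D C B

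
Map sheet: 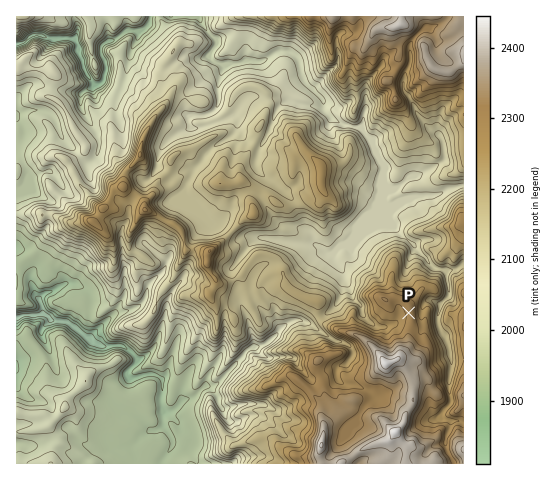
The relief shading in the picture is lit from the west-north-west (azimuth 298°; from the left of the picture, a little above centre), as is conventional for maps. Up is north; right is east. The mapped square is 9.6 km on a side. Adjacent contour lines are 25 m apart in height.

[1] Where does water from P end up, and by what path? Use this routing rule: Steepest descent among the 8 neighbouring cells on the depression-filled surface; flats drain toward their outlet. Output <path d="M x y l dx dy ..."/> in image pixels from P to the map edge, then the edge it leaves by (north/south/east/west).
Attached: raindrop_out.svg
<path d="M409 313l-2 1-5 0-10 11-6 2-10 0-4-4-4-2-6-7 0-6-1-2-8-8-2-6-7-13-1-7-9-13 2-7 7-9 7-7 4-6 14-15 3-6 10-10 0-33-7-11-3-8-6-11-7-7-9-4-6 0-4-3-6-3-10-9 0-9-11-13-7-6-4-8-1-10-2-5-5-5-5-2-11 0-14 9-15 0-7 2-24 0-4-2-2-1 0-7 3-3 1-3 0-7-7-7-2-5-4-3-2-6-4-2"/>
exit: north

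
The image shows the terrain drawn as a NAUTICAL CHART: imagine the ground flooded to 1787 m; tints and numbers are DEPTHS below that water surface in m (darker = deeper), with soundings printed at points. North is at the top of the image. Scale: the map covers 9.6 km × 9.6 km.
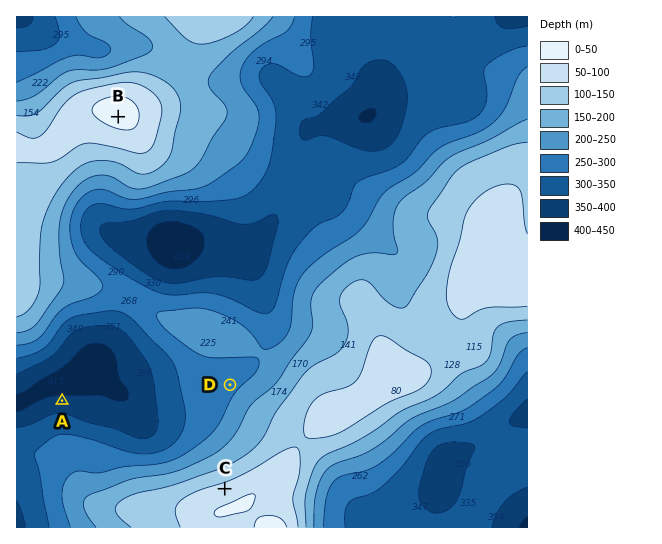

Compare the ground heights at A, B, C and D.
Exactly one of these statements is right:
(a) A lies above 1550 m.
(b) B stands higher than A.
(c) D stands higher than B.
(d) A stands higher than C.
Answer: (b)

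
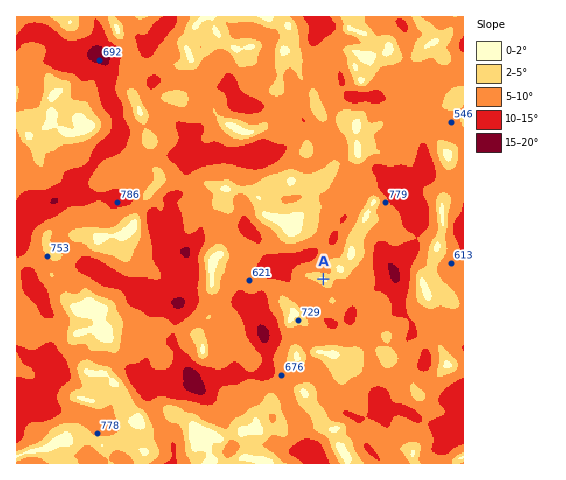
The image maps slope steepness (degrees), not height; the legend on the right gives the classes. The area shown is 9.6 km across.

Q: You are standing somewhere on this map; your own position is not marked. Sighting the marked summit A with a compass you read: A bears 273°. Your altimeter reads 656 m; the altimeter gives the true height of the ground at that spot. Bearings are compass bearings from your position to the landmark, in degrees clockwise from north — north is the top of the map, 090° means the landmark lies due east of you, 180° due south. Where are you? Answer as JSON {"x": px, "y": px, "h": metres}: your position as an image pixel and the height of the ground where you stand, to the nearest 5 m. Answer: {"x": 394, "y": 283, "h": 655}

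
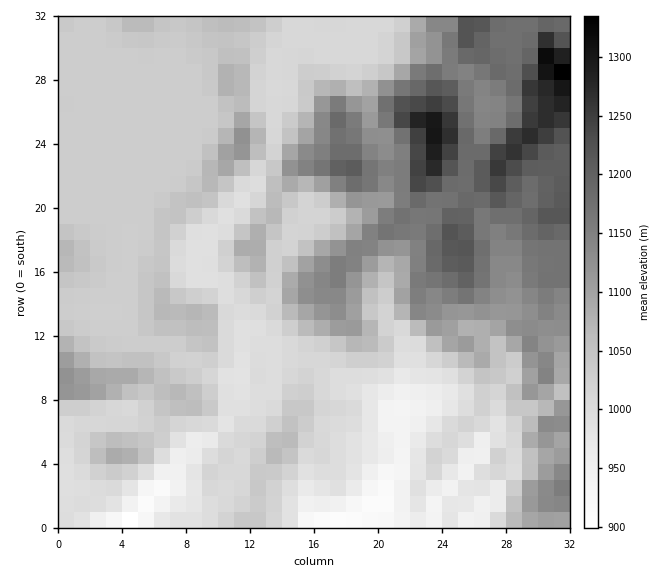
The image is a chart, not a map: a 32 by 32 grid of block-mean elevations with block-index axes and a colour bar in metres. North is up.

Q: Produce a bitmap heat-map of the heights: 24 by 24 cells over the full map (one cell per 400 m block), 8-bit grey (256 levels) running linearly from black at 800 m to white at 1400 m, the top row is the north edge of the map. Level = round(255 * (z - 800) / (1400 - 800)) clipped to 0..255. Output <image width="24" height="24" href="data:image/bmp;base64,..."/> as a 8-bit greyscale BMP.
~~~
<image width="24" height="24" href="data:image/bmp;base64,Qk12BgAAAAAAADYEAAAoAAAAGAAAABgAAAABAAgAAAAAAEACAAATCwAAEwsAAAABAAAAAAAAAAAAAAEBAQACAgIAAwMDAAQEBAAFBQUABgYGAAcHBwAICAgACQkJAAoKCgALCwsADAwMAA0NDQAODg4ADw8PABAQEAAREREAEhISABMTEwAUFBQAFRUVABYWFgAXFxcAGBgYABkZGQAaGhoAGxsbABwcHAAdHR0AHh4eAB8fHwAgICAAISEhACIiIgAjIyMAJCQkACUlJQAmJiYAJycnACgoKAApKSkAKioqACsrKwAsLCwALS0tAC4uLgAvLy8AMDAwADExMQAyMjIAMzMzADQ0NAA1NTUANjY2ADc3NwA4ODgAOTk5ADo6OgA7OzsAPDw8AD09PQA+Pj4APz8/AEBAQABBQUEAQkJCAENDQwBEREQARUVFAEZGRgBHR0cASEhIAElJSQBKSkoAS0tLAExMTABNTU0ATk5OAE9PTwBQUFAAUVFRAFJSUgBTU1MAVFRUAFVVVQBWVlYAV1dXAFhYWABZWVkAWlpaAFtbWwBcXFwAXV1dAF5eXgBfX18AYGBgAGFhYQBiYmIAY2NjAGRkZABlZWUAZmZmAGdnZwBoaGgAaWlpAGpqagBra2sAbGxsAG1tbQBubm4Ab29vAHBwcABxcXEAcnJyAHNzcwB0dHQAdXV1AHZ2dgB3d3cAeHh4AHl5eQB6enoAe3t7AHx8fAB9fX0Afn5+AH9/fwCAgIAAgYGBAIKCggCDg4MAhISEAIWFhQCGhoYAh4eHAIiIiACJiYkAioqKAIuLiwCMjIwAjY2NAI6OjgCPj48AkJCQAJGRkQCSkpIAk5OTAJSUlACVlZUAlpaWAJeXlwCYmJgAmZmZAJqamgCbm5sAnJycAJ2dnQCenp4An5+fAKCgoAChoaEAoqKiAKOjowCkpKQApaWlAKampgCnp6cAqKioAKmpqQCqqqoAq6urAKysrACtra0Arq6uAK+vrwCwsLAAsbGxALKysgCzs7MAtLS0ALW1tQC2trYAt7e3ALi4uAC5ubkAurq6ALu7uwC8vLwAvb29AL6+vgC/v78AwMDAAMHBwQDCwsIAw8PDAMTExADFxcUAxsbGAMfHxwDIyMgAycnJAMrKygDLy8sAzMzMAM3NzQDOzs4Az8/PANDQ0ADR0dEA0tLSANPT0wDU1NQA1dXVANbW1gDX19cA2NjYANnZ2QDa2toA29vbANzc3ADd3d0A3t7eAN/f3wDg4OAA4eHhAOLi4gDj4+MA5OTkAOXl5QDm5uYA5+fnAOjo6ADp6ekA6urqAOvr6wDs7OwA7e3tAO7u7gDv7+8A8PDwAPHx8QDy8vIA8/PzAPT09AD19fUA9vb2APf39wD4+PgA+fn5APr6+gD7+/sA/Pz8AP39/QD+/v4A////AFVLPC0+TlBYY2RYOjIwMjRDPUo9T3OCg1NVVEIxP0xXWmRXRUlFNTJJQkZKQ26LllNZYVlEPU9cWGZfUVNQQjZEVUNJV1t8j1VkeHRiRkZYWWVxW1lSSkJCWVU/V1l6gVdeZGNjWE1NWVxsZFdTSj4/TVpUTF2HhV9dWVljamtaUVVeZ1pYTDw8Q05bV2Vvh4iDe25rcGpYTlVYYVdTTERCRktaX2+HcoR2cXRtYl1YTlVWW1lZWlZNUlptbGSQgXZoZGNjYmhiUVRWW19rb2FRZnqAbHyQg2ViYWJrbnFlUVNecH2GdVxphX95f4uOjGJhYWJub2xgVlprg42Ja2SLkJGPioiSkWdlYmJtXlJSWmhpipOQeGmNmqKjkY6bnHFoYmFpWVFXbnJgeY2WiXiIoq6okpKcnW5lYmFmXlFUbnVeYXGClJKTobOmlZehoGNiYmJlaV1TV3BnXFxsg5ucm62gnaCsr2JiYmJjaG1kU11wYGqGioeio6Ckr6akrmJiYmJiYmh1ZFh7hZSooZSqw6invK+prWJiYmJiYmR4g2Zuj5qml4+mzbaiusGyq2JiYmJiYmJohWxfepOfjZCx08Ganr7FuGJiYmJiYmJkc19baZGbg6XByreVkqLFx2JiYmJiYmJsc1pYYnh4dZKksKuUlafH0mJiYmJiYmNtclxZYF9cXmeGnJaYo6LG4WJiY2RkY2ZqamBZWVhYWV5yhp+roaC6yGRiZm9sZmlubWdcWFlZWFptjZi1o6ClqQ=="/>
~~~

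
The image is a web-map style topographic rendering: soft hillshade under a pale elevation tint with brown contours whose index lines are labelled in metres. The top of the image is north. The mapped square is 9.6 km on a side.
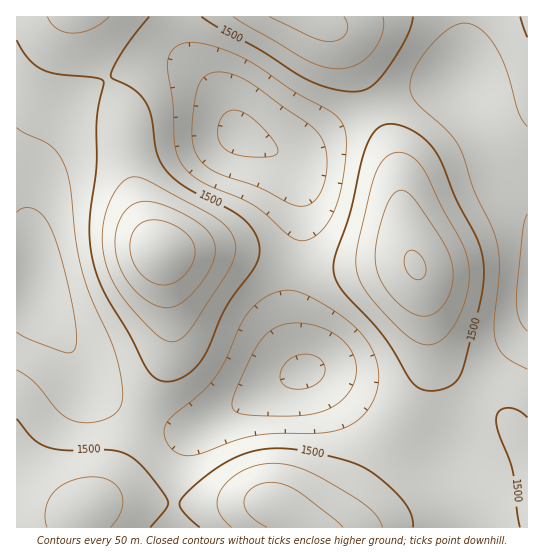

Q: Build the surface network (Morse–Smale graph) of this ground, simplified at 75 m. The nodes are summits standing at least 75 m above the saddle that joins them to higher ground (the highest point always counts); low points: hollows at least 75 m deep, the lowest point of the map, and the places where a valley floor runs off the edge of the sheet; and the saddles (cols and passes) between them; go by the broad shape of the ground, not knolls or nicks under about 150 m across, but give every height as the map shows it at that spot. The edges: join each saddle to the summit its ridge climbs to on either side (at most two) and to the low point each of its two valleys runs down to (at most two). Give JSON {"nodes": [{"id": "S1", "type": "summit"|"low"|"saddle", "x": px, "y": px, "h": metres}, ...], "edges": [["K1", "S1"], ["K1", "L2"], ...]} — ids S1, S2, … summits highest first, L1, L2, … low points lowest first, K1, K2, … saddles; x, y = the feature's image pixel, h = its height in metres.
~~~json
{"nodes": [
{"id": "S1", "type": "summit", "x": 161, "y": 251, "h": 1696},
{"id": "S2", "type": "summit", "x": 415, "y": 266, "h": 1655},
{"id": "S3", "type": "summit", "x": 277, "y": 507, "h": 1624},
{"id": "S4", "type": "summit", "x": 305, "y": 17, "h": 1616},
{"id": "S5", "type": "summit", "x": 85, "y": 509, "h": 1575},
{"id": "L1", "type": "low", "x": 239, "y": 135, "h": 1338},
{"id": "L2", "type": "low", "x": 303, "y": 373, "h": 1340},
{"id": "L3", "type": "low", "x": 37, "y": 287, "h": 1365},
{"id": "L4", "type": "low", "x": 527, "y": 291, "h": 1381},
{"id": "K1", "type": "saddle", "x": 107, "y": 79, "h": 1500},
{"id": "K2", "type": "saddle", "x": 174, "y": 503, "h": 1499},
{"id": "K3", "type": "saddle", "x": 375, "y": 107, "h": 1486},
{"id": "K4", "type": "saddle", "x": 391, "y": 433, "h": 1475},
{"id": "K5", "type": "saddle", "x": 295, "y": 265, "h": 1465},
{"id": "K6", "type": "saddle", "x": 142, "y": 418, "h": 1463}],
"edges": [["K1", "S1"], ["K1", "L1"], ["K1", "L3"], ["K2", "S3"], ["K2", "S5"], ["K2", "L2"], ["K3", "S2"], ["K3", "S4"], ["K3", "L1"], ["K3", "L4"], ["K4", "S2"], ["K4", "S3"], ["K4", "L2"], ["K5", "S1"], ["K5", "S2"], ["K5", "L1"], ["K5", "L2"], ["K6", "S1"], ["K6", "S5"], ["K6", "L2"], ["K6", "L3"]]}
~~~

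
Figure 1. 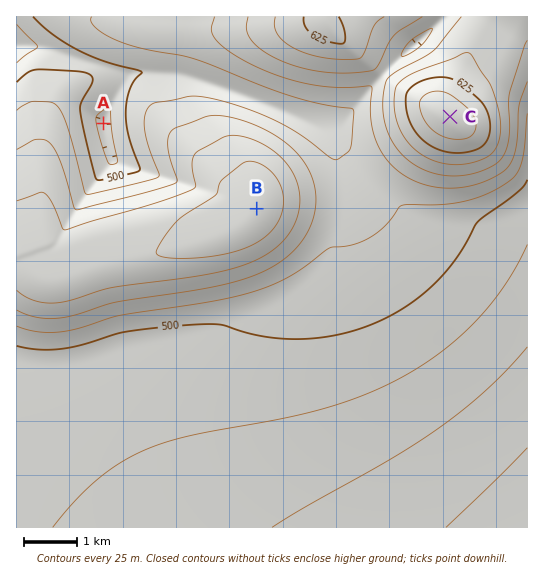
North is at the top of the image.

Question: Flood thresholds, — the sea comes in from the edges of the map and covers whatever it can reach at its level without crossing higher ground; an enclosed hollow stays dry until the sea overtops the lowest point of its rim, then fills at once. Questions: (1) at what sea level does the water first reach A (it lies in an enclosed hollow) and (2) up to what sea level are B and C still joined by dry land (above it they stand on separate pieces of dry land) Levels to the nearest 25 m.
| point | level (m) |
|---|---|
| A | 500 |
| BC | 525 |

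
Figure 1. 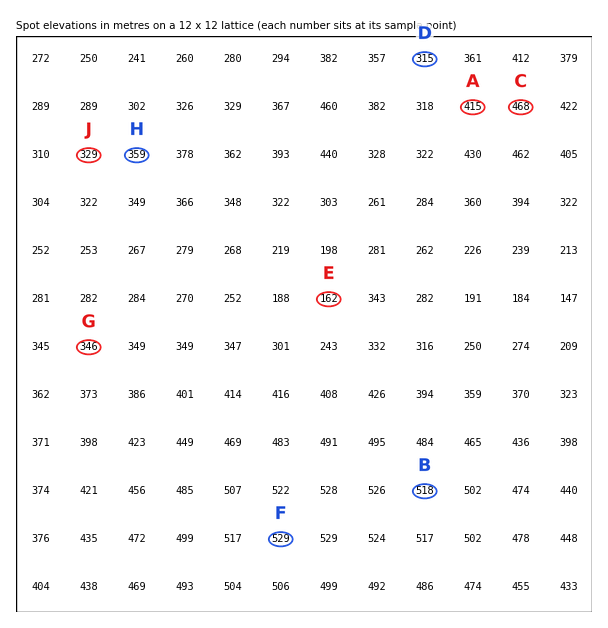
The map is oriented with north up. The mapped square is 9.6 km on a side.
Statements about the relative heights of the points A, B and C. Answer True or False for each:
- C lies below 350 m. False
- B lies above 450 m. True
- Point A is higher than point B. False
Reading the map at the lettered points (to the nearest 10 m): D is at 320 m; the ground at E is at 160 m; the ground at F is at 530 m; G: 350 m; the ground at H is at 360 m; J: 330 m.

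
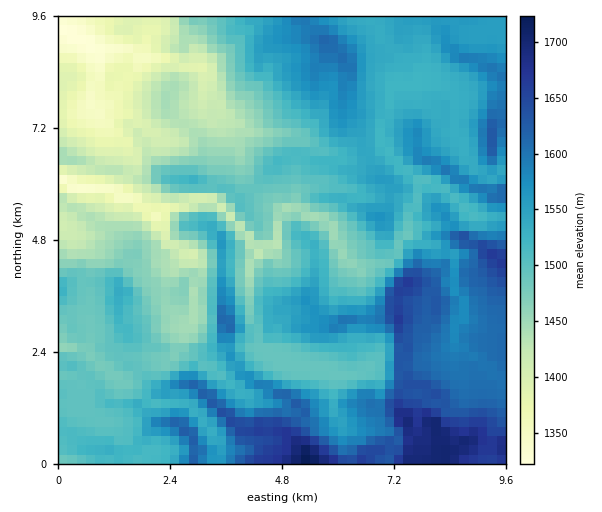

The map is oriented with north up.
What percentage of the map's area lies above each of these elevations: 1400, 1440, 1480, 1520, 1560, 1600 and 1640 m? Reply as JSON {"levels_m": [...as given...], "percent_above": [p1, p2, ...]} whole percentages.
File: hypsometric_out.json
{"levels_m": [1400, 1440, 1480, 1520, 1560, 1600, 1640], "percent_above": [92, 84, 73, 51, 30, 17, 6]}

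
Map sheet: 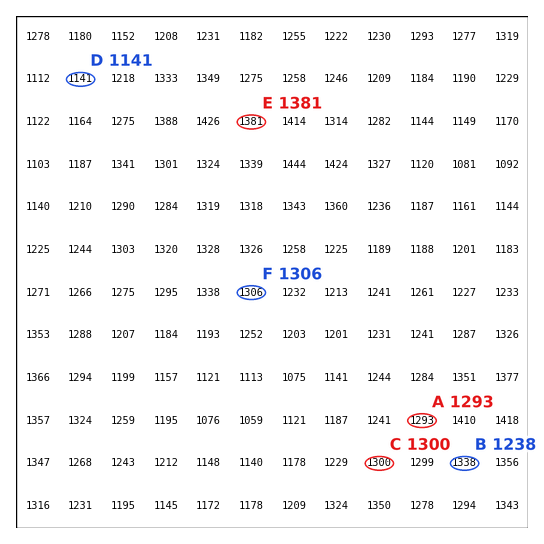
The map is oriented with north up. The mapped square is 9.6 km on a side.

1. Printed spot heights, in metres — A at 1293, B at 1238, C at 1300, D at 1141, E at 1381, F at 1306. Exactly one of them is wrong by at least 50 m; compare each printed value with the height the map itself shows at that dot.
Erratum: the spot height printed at B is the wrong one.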